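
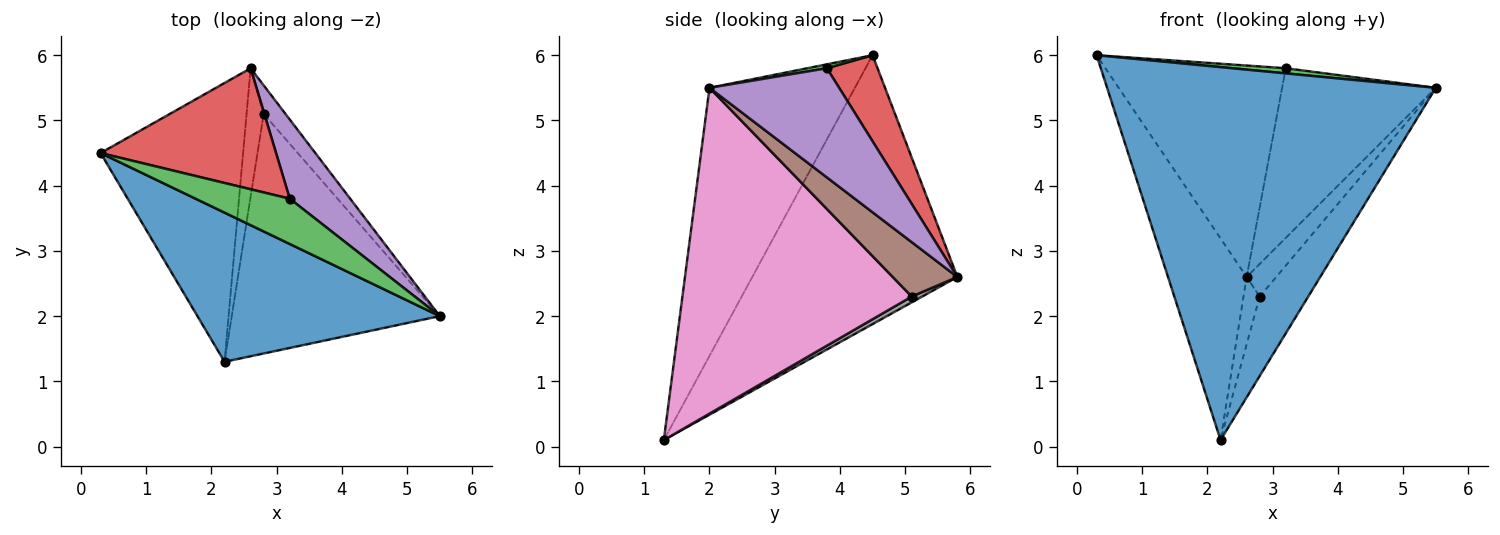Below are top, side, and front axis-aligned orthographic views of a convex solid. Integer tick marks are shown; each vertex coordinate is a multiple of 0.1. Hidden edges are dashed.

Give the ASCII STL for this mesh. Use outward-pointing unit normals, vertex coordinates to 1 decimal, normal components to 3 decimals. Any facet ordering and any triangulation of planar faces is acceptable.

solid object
 facet normal -0.380 -0.859 0.343
  outer loop
   vertex 2.2 1.3 0.1
   vertex 5.5 2.0 5.5
   vertex 0.3 4.5 6.0
  endloop
 endfacet
 facet normal -0.837 0.321 -0.443
  outer loop
   vertex 2.2 1.3 0.1
   vertex 0.3 4.5 6.0
   vertex 2.6 5.8 2.6
  endloop
 endfacet
 facet normal 0.041 -0.113 0.993
  outer loop
   vertex 3.2 3.8 5.8
   vertex 0.3 4.5 6.0
   vertex 5.5 2.0 5.5
  endloop
 endfacet
 facet normal 0.237 0.843 0.483
  outer loop
   vertex 3.2 3.8 5.8
   vertex 2.6 5.8 2.6
   vertex 0.3 4.5 6.0
  endloop
 endfacet
 facet normal 0.607 0.720 0.336
  outer loop
   vertex 3.2 3.8 5.8
   vertex 5.5 2.0 5.5
   vertex 2.6 5.8 2.6
  endloop
 endfacet
 facet normal 0.854 0.391 -0.342
  outer loop
   vertex 2.8 5.1 2.3
   vertex 2.6 5.8 2.6
   vertex 5.5 2.0 5.5
  endloop
 endfacet
 facet normal 0.830 0.176 -0.530
  outer loop
   vertex 2.8 5.1 2.3
   vertex 5.5 2.0 5.5
   vertex 2.2 1.3 0.1
  endloop
 endfacet
 facet normal 0.287 0.446 -0.848
  outer loop
   vertex 2.8 5.1 2.3
   vertex 2.2 1.3 0.1
   vertex 2.6 5.8 2.6
  endloop
 endfacet
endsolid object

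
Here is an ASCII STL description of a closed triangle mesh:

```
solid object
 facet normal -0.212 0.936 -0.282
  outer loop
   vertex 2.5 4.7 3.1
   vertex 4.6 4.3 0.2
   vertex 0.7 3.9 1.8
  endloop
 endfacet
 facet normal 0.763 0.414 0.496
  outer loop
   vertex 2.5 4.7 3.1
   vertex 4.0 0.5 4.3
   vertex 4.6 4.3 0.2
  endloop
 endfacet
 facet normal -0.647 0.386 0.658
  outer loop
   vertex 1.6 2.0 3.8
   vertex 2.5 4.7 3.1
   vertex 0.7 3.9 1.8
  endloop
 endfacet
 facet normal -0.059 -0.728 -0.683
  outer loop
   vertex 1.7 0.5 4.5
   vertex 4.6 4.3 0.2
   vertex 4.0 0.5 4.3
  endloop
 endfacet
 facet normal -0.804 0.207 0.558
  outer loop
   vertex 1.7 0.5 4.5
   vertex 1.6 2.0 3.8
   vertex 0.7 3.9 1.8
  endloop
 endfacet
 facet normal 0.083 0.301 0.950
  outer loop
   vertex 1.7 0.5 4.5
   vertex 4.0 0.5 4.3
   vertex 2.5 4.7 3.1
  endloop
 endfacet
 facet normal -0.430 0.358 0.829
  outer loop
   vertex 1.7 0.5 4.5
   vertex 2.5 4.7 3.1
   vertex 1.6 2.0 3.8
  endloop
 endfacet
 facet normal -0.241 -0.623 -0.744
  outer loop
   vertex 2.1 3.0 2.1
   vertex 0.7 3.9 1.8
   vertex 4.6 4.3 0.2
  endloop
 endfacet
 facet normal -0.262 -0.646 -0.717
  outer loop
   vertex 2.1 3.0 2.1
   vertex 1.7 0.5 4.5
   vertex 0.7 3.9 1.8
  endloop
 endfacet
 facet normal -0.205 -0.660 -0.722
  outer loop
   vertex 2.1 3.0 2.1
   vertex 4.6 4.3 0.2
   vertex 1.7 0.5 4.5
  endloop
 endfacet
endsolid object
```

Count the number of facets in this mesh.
10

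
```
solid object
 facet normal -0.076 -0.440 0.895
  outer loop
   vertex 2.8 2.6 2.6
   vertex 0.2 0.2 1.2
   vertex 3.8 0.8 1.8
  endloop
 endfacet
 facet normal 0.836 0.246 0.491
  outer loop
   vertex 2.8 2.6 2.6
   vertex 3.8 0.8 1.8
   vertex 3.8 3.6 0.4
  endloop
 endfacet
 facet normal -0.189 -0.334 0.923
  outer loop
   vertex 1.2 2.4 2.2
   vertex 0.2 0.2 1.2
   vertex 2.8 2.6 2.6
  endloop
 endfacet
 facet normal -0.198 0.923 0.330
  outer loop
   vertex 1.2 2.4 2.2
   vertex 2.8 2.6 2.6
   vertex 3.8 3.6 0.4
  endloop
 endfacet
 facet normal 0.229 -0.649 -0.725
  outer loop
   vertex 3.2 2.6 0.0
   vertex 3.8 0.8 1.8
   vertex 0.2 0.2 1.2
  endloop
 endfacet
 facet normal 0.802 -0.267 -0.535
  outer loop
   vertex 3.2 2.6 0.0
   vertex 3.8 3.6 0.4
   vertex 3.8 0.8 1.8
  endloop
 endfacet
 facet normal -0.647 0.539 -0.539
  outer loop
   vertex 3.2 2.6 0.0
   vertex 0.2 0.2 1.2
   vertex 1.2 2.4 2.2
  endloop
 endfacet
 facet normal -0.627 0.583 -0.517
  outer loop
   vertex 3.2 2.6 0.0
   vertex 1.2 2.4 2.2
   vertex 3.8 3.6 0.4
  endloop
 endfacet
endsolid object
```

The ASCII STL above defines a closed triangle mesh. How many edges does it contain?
12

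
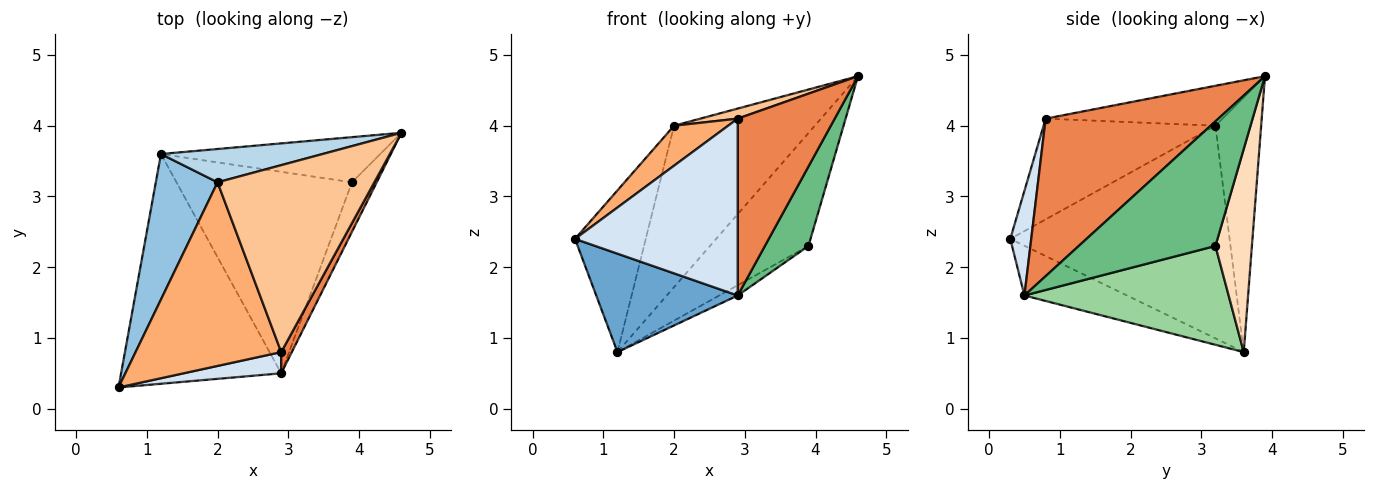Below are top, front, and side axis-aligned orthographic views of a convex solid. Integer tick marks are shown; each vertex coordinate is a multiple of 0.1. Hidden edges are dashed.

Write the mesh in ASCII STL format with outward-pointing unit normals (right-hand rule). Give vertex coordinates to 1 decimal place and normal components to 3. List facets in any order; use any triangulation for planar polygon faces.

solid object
 facet normal -0.275 -0.379 -0.884
  outer loop
   vertex 2.9 0.5 1.6
   vertex 0.6 0.3 2.4
   vertex 1.2 3.6 0.8
  endloop
 endfacet
 facet normal -0.917 0.296 0.266
  outer loop
   vertex 2.0 3.2 4.0
   vertex 1.2 3.6 0.8
   vertex 0.6 0.3 2.4
  endloop
 endfacet
 facet normal -0.303 0.933 0.192
  outer loop
   vertex 2.0 3.2 4.0
   vertex 4.6 3.9 4.7
   vertex 1.2 3.6 0.8
  endloop
 endfacet
 facet normal 0.127 -0.985 0.118
  outer loop
   vertex 2.9 0.8 4.1
   vertex 0.6 0.3 2.4
   vertex 2.9 0.5 1.6
  endloop
 endfacet
 facet normal 0.870 -0.489 0.059
  outer loop
   vertex 2.9 0.8 4.1
   vertex 2.9 0.5 1.6
   vertex 4.6 3.9 4.7
  endloop
 endfacet
 facet normal -0.560 -0.176 0.810
  outer loop
   vertex 2.9 0.8 4.1
   vertex 2.0 3.2 4.0
   vertex 0.6 0.3 2.4
  endloop
 endfacet
 facet normal -0.247 -0.052 0.968
  outer loop
   vertex 2.9 0.8 4.1
   vertex 4.6 3.9 4.7
   vertex 2.0 3.2 4.0
  endloop
 endfacet
 facet normal 0.325 0.878 -0.351
  outer loop
   vertex 3.9 3.2 2.3
   vertex 1.2 3.6 0.8
   vertex 4.6 3.9 4.7
  endloop
 endfacet
 facet normal 0.936 -0.298 -0.186
  outer loop
   vertex 3.9 3.2 2.3
   vertex 4.6 3.9 4.7
   vertex 2.9 0.5 1.6
  endloop
 endfacet
 facet normal 0.490 0.044 -0.871
  outer loop
   vertex 3.9 3.2 2.3
   vertex 2.9 0.5 1.6
   vertex 1.2 3.6 0.8
  endloop
 endfacet
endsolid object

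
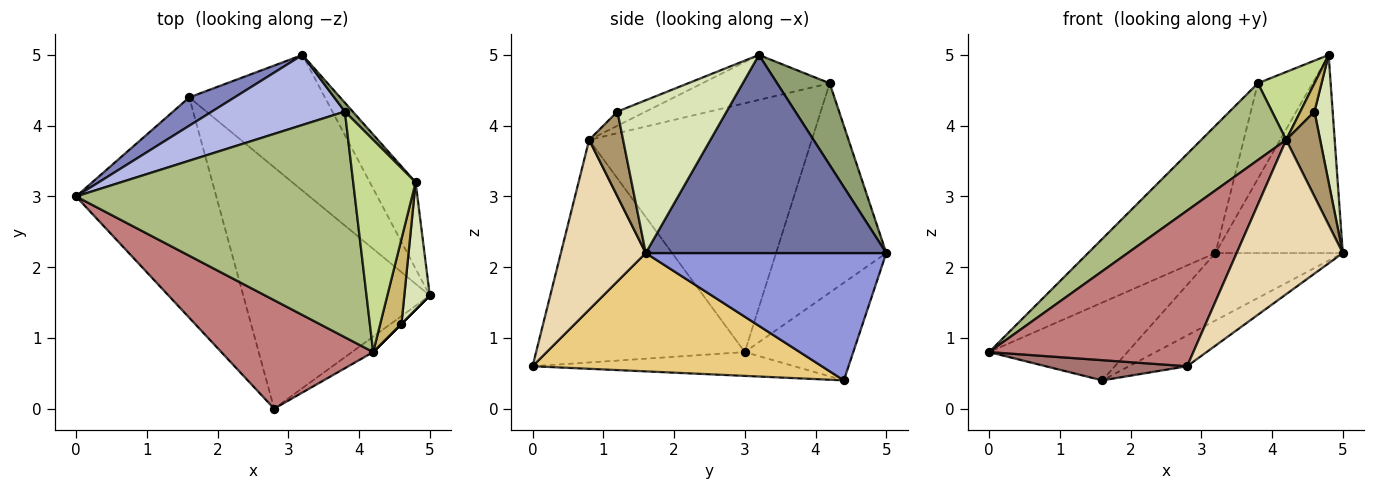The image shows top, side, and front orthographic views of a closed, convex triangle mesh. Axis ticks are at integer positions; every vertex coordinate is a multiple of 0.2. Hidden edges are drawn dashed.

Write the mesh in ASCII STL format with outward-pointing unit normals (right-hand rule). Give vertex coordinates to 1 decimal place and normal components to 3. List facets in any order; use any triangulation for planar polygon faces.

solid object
 facet normal 0.866 0.458 -0.200
  outer loop
   vertex 4.8 3.2 5.0
   vertex 5.0 1.6 2.2
   vertex 3.2 5.0 2.2
  endloop
 endfacet
 facet normal -0.593 0.757 0.275
  outer loop
   vertex 1.6 4.4 0.4
   vertex 0.0 3.0 0.8
   vertex 3.2 5.0 2.2
  endloop
 endfacet
 facet normal 0.643 0.341 -0.686
  outer loop
   vertex 1.6 4.4 0.4
   vertex 3.2 5.0 2.2
   vertex 5.0 1.6 2.2
  endloop
 endfacet
 facet normal -0.604 0.698 0.384
  outer loop
   vertex 3.8 4.2 4.6
   vertex 3.2 5.0 2.2
   vertex 0.0 3.0 0.8
  endloop
 endfacet
 facet normal 0.692 0.719 0.067
  outer loop
   vertex 3.8 4.2 4.6
   vertex 4.8 3.2 5.0
   vertex 3.2 5.0 2.2
  endloop
 endfacet
 facet normal -0.645 -0.246 0.723
  outer loop
   vertex 3.8 4.2 4.6
   vertex 0.0 3.0 0.8
   vertex 4.2 0.8 3.8
  endloop
 endfacet
 facet normal -0.566 -0.251 0.785
  outer loop
   vertex 3.8 4.2 4.6
   vertex 4.2 0.8 3.8
   vertex 4.8 3.2 5.0
  endloop
 endfacet
 facet normal 0.973 -0.162 0.162
  outer loop
   vertex 4.6 1.2 4.2
   vertex 5.0 1.6 2.2
   vertex 4.8 3.2 5.0
  endloop
 endfacet
 facet normal 0.707 -0.707 0.000
  outer loop
   vertex 4.6 1.2 4.2
   vertex 4.2 0.8 3.8
   vertex 5.0 1.6 2.2
  endloop
 endfacet
 facet normal -0.535 -0.267 0.802
  outer loop
   vertex 4.6 1.2 4.2
   vertex 4.8 3.2 5.0
   vertex 4.2 0.8 3.8
  endloop
 endfacet
 facet normal 0.533 0.107 -0.840
  outer loop
   vertex 2.8 0.0 0.6
   vertex 1.6 4.4 0.4
   vertex 5.0 1.6 2.2
  endloop
 endfacet
 facet normal 0.623 -0.778 -0.078
  outer loop
   vertex 2.8 0.0 0.6
   vertex 5.0 1.6 2.2
   vertex 4.2 0.8 3.8
  endloop
 endfacet
 facet normal -0.167 -0.090 -0.982
  outer loop
   vertex 2.8 0.0 0.6
   vertex 0.0 3.0 0.8
   vertex 1.6 4.4 0.4
  endloop
 endfacet
 facet normal -0.642 -0.629 0.438
  outer loop
   vertex 2.8 0.0 0.6
   vertex 4.2 0.8 3.8
   vertex 0.0 3.0 0.8
  endloop
 endfacet
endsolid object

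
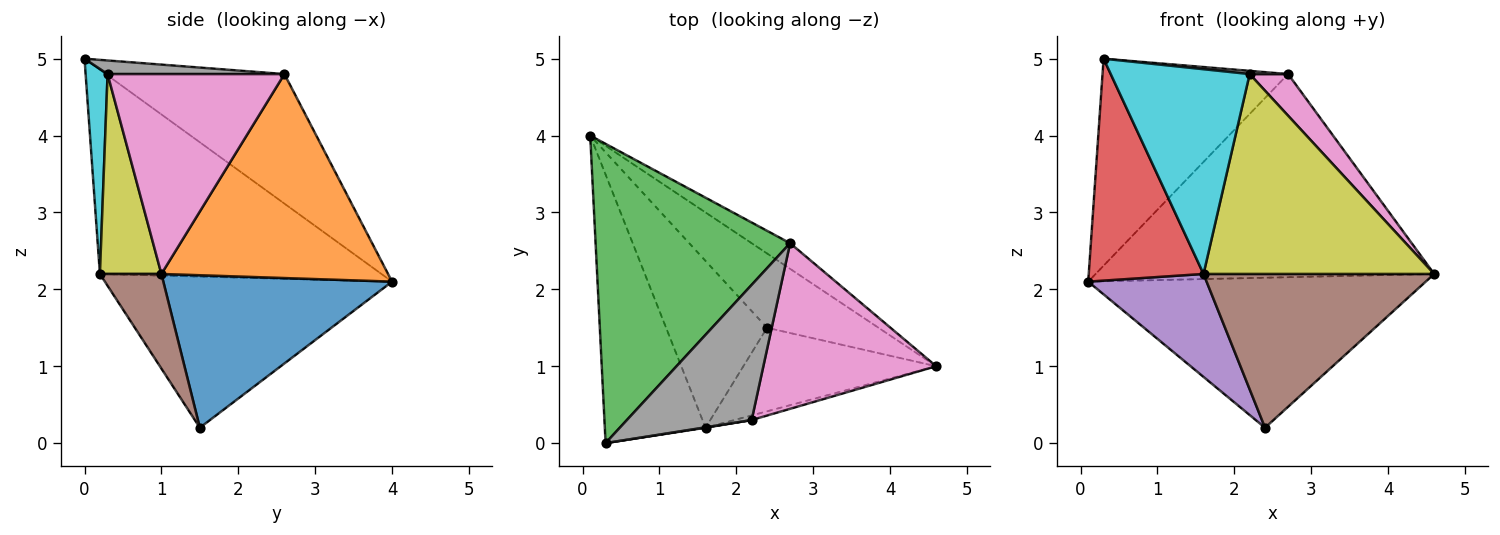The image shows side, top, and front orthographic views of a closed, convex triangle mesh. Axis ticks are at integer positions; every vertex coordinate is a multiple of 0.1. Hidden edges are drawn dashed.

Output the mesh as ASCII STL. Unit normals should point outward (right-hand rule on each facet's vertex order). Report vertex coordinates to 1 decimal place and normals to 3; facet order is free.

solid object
 facet normal 0.519 0.766 -0.379
  outer loop
   vertex 2.4 1.5 0.2
   vertex 0.1 4.0 2.1
   vertex 4.6 1.0 2.2
  endloop
 endfacet
 facet normal 0.553 0.826 -0.104
  outer loop
   vertex 2.7 2.6 4.8
   vertex 4.6 1.0 2.2
   vertex 0.1 4.0 2.1
  endloop
 endfacet
 facet normal -0.480 0.499 0.721
  outer loop
   vertex 2.7 2.6 4.8
   vertex 0.1 4.0 2.1
   vertex 0.3 0.0 5.0
  endloop
 endfacet
 facet normal -0.842 -0.343 -0.416
  outer loop
   vertex 1.6 0.2 2.2
   vertex 0.3 0.0 5.0
   vertex 0.1 4.0 2.1
  endloop
 endfacet
 facet normal -0.787 -0.324 -0.525
  outer loop
   vertex 1.6 0.2 2.2
   vertex 0.1 4.0 2.1
   vertex 2.4 1.5 0.2
  endloop
 endfacet
 facet normal 0.228 -0.856 -0.465
  outer loop
   vertex 1.6 0.2 2.2
   vertex 2.4 1.5 0.2
   vertex 4.6 1.0 2.2
  endloop
 endfacet
 facet normal 0.746 -0.162 0.645
  outer loop
   vertex 2.2 0.3 4.8
   vertex 4.6 1.0 2.2
   vertex 2.7 2.6 4.8
  endloop
 endfacet
 facet normal 0.108 -0.024 0.994
  outer loop
   vertex 2.2 0.3 4.8
   vertex 2.7 2.6 4.8
   vertex 0.3 0.0 5.0
  endloop
 endfacet
 facet normal 0.258 -0.966 -0.022
  outer loop
   vertex 2.2 0.3 4.8
   vertex 1.6 0.2 2.2
   vertex 4.6 1.0 2.2
  endloop
 endfacet
 facet normal 0.156 -0.988 0.002
  outer loop
   vertex 2.2 0.3 4.8
   vertex 0.3 0.0 5.0
   vertex 1.6 0.2 2.2
  endloop
 endfacet
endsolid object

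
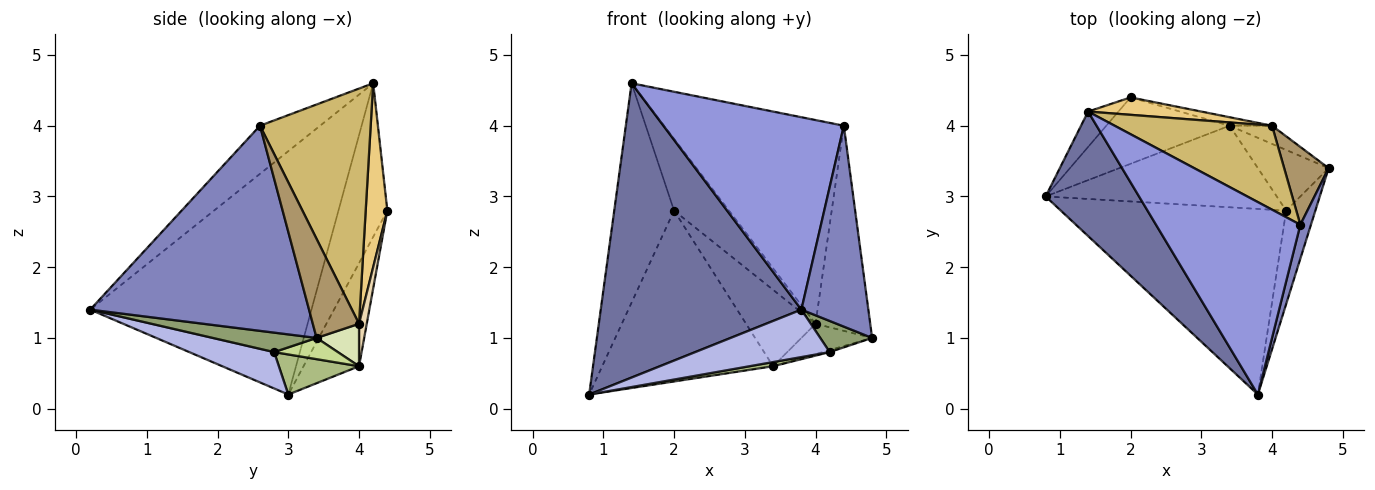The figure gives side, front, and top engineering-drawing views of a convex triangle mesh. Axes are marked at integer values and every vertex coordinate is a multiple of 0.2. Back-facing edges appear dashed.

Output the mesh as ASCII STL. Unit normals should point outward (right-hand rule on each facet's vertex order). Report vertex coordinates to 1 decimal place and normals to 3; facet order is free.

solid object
 facet normal -0.712 -0.646 0.273
  outer loop
   vertex 1.4 4.2 4.6
   vertex 0.8 3.0 0.2
   vertex 3.8 0.2 1.4
  endloop
 endfacet
 facet normal 0.955 -0.292 0.049
  outer loop
   vertex 4.4 2.6 4.0
   vertex 3.8 0.2 1.4
   vertex 4.8 3.4 1.0
  endloop
 endfacet
 facet normal -0.229 -0.688 0.688
  outer loop
   vertex 4.4 2.6 4.0
   vertex 1.4 4.2 4.6
   vertex 3.8 0.2 1.4
  endloop
 endfacet
 facet normal 0.155 -0.245 -0.957
  outer loop
   vertex 4.2 2.8 0.8
   vertex 3.8 0.2 1.4
   vertex 0.8 3.0 0.2
  endloop
 endfacet
 facet normal 0.535 -0.267 -0.802
  outer loop
   vertex 4.2 2.8 0.8
   vertex 4.8 3.4 1.0
   vertex 3.8 0.2 1.4
  endloop
 endfacet
 facet normal 0.171 -0.050 -0.984
  outer loop
   vertex 3.4 4.0 0.6
   vertex 4.2 2.8 0.8
   vertex 0.8 3.0 0.2
  endloop
 endfacet
 facet normal 0.287 0.032 -0.957
  outer loop
   vertex 3.4 4.0 0.6
   vertex 4.8 3.4 1.0
   vertex 4.2 2.8 0.8
  endloop
 endfacet
 facet normal 0.457 0.762 -0.457
  outer loop
   vertex 4.0 4.0 1.2
   vertex 4.8 3.4 1.0
   vertex 3.4 4.0 0.6
  endloop
 endfacet
 facet normal 0.620 0.734 0.278
  outer loop
   vertex 4.0 4.0 1.2
   vertex 4.4 2.6 4.0
   vertex 4.8 3.4 1.0
  endloop
 endfacet
 facet normal 0.495 0.804 0.331
  outer loop
   vertex 4.0 4.0 1.2
   vertex 1.4 4.2 4.6
   vertex 4.4 2.6 4.0
  endloop
 endfacet
 facet normal 0.358 0.908 0.220
  outer loop
   vertex 2.0 4.4 2.8
   vertex 1.4 4.2 4.6
   vertex 4.0 4.0 1.2
  endloop
 endfacet
 facet normal 0.110 0.988 -0.110
  outer loop
   vertex 2.0 4.4 2.8
   vertex 4.0 4.0 1.2
   vertex 3.4 4.0 0.6
  endloop
 endfacet
 facet normal -0.628 0.768 -0.124
  outer loop
   vertex 2.0 4.4 2.8
   vertex 0.8 3.0 0.2
   vertex 1.4 4.2 4.6
  endloop
 endfacet
 facet normal -0.290 0.892 -0.347
  outer loop
   vertex 2.0 4.4 2.8
   vertex 3.4 4.0 0.6
   vertex 0.8 3.0 0.2
  endloop
 endfacet
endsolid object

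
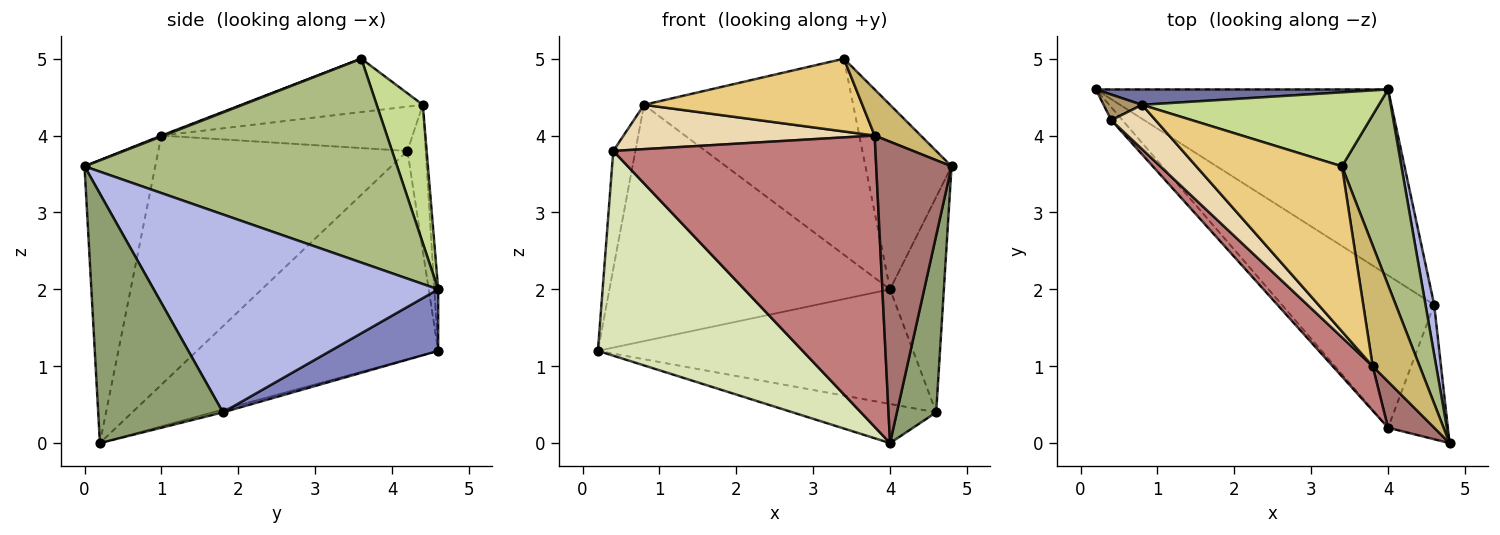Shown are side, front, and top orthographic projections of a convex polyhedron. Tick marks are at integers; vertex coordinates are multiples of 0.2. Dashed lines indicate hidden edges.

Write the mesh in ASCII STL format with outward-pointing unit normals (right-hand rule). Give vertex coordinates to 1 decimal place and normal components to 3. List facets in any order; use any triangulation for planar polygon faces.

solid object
 facet normal -0.014 0.998 0.065
  outer loop
   vertex 0.8 4.4 4.4
   vertex 4.0 4.6 2.0
   vertex 0.2 4.6 1.2
  endloop
 endfacet
 facet normal 0.176 0.517 -0.838
  outer loop
   vertex 4.6 1.8 0.4
   vertex 0.2 4.6 1.2
   vertex 4.0 4.6 2.0
  endloop
 endfacet
 facet normal -0.018 0.249 -0.968
  outer loop
   vertex 4.6 1.8 0.4
   vertex 4.0 0.2 0.0
   vertex 0.2 4.6 1.2
  endloop
 endfacet
 facet normal 0.982 0.186 0.043
  outer loop
   vertex 4.6 1.8 0.4
   vertex 4.0 4.6 2.0
   vertex 4.8 0.0 3.6
  endloop
 endfacet
 facet normal 0.930 -0.293 -0.223
  outer loop
   vertex 4.6 1.8 0.4
   vertex 4.8 0.0 3.6
   vertex 4.0 0.2 0.0
  endloop
 endfacet
 facet normal 0.928 0.256 0.271
  outer loop
   vertex 3.4 3.6 5.0
   vertex 4.8 0.0 3.6
   vertex 4.0 4.6 2.0
  endloop
 endfacet
 facet normal 0.202 0.916 0.346
  outer loop
   vertex 3.4 3.6 5.0
   vertex 4.0 4.6 2.0
   vertex 0.8 4.4 4.4
  endloop
 endfacet
 facet normal -0.762 -0.647 -0.041
  outer loop
   vertex 0.4 4.2 3.8
   vertex 0.2 4.6 1.2
   vertex 4.0 0.2 0.0
  endloop
 endfacet
 facet normal -0.628 0.760 0.165
  outer loop
   vertex 0.4 4.2 3.8
   vertex 0.8 4.4 4.4
   vertex 0.2 4.6 1.2
  endloop
 endfacet
 facet normal 0.017 -0.357 0.934
  outer loop
   vertex 3.8 1.0 4.0
   vertex 4.8 0.0 3.6
   vertex 3.4 3.6 5.0
  endloop
 endfacet
 facet normal -0.318 -0.383 0.868
  outer loop
   vertex 3.8 1.0 4.0
   vertex 3.4 3.6 5.0
   vertex 0.8 4.4 4.4
  endloop
 endfacet
 facet normal -0.577 -0.577 0.577
  outer loop
   vertex 3.8 1.0 4.0
   vertex 0.8 4.4 4.4
   vertex 0.4 4.2 3.8
  endloop
 endfacet
 facet normal -0.680 -0.725 0.111
  outer loop
   vertex 3.8 1.0 4.0
   vertex 4.0 0.2 0.0
   vertex 4.8 0.0 3.6
  endloop
 endfacet
 facet normal -0.685 -0.721 0.110
  outer loop
   vertex 3.8 1.0 4.0
   vertex 0.4 4.2 3.8
   vertex 4.0 0.2 0.0
  endloop
 endfacet
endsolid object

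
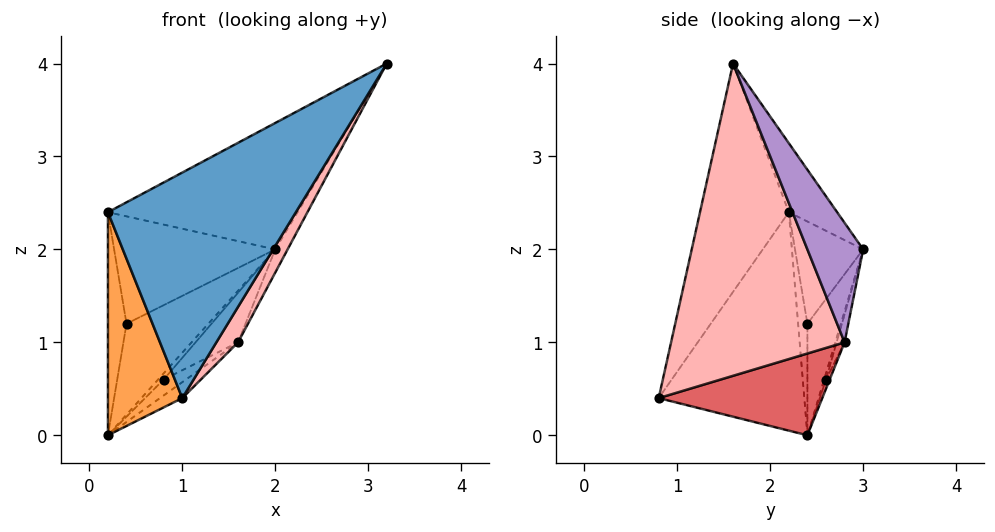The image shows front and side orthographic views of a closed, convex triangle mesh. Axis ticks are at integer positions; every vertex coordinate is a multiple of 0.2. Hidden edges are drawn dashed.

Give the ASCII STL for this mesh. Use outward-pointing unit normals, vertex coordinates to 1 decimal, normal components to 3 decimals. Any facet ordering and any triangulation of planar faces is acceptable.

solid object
 facet normal -0.388 -0.821 0.419
  outer loop
   vertex 1.0 0.8 0.4
   vertex 3.2 1.6 4.0
   vertex 0.2 2.2 2.4
  endloop
 endfacet
 facet normal -0.190 0.747 0.637
  outer loop
   vertex 2.0 3.0 2.0
   vertex 0.2 2.2 2.4
   vertex 3.2 1.6 4.0
  endloop
 endfacet
 facet normal -0.890 -0.454 -0.038
  outer loop
   vertex 0.2 2.4 0.0
   vertex 1.0 0.8 0.4
   vertex 0.2 2.2 2.4
  endloop
 endfacet
 facet normal -0.388 0.917 0.088
  outer loop
   vertex 0.4 2.4 1.2
   vertex 0.2 2.2 2.4
   vertex 2.0 3.0 2.0
  endloop
 endfacet
 facet normal -0.446 0.892 0.074
  outer loop
   vertex 0.4 2.4 1.2
   vertex 0.2 2.4 0.0
   vertex 0.2 2.2 2.4
  endloop
 endfacet
 facet normal -0.378 0.924 0.063
  outer loop
   vertex 0.4 2.4 1.2
   vertex 2.0 3.0 2.0
   vertex 0.2 2.4 0.0
  endloop
 endfacet
 facet normal 0.565 0.077 -0.822
  outer loop
   vertex 1.6 2.8 1.0
   vertex 1.0 0.8 0.4
   vertex 0.2 2.4 0.0
  endloop
 endfacet
 facet normal 0.859 -0.107 -0.501
  outer loop
   vertex 1.6 2.8 1.0
   vertex 3.2 1.6 4.0
   vertex 1.0 0.8 0.4
  endloop
 endfacet
 facet normal 0.896 0.199 -0.398
  outer loop
   vertex 1.6 2.8 1.0
   vertex 2.0 3.0 2.0
   vertex 3.2 1.6 4.0
  endloop
 endfacet
 facet normal -0.316 0.949 0.000
  outer loop
   vertex 0.8 2.6 0.6
   vertex 0.2 2.4 0.0
   vertex 2.0 3.0 2.0
  endloop
 endfacet
 facet normal -0.183 0.976 -0.122
  outer loop
   vertex 0.8 2.6 0.6
   vertex 2.0 3.0 2.0
   vertex 1.6 2.8 1.0
  endloop
 endfacet
 facet normal -0.162 0.973 -0.162
  outer loop
   vertex 0.8 2.6 0.6
   vertex 1.6 2.8 1.0
   vertex 0.2 2.4 0.0
  endloop
 endfacet
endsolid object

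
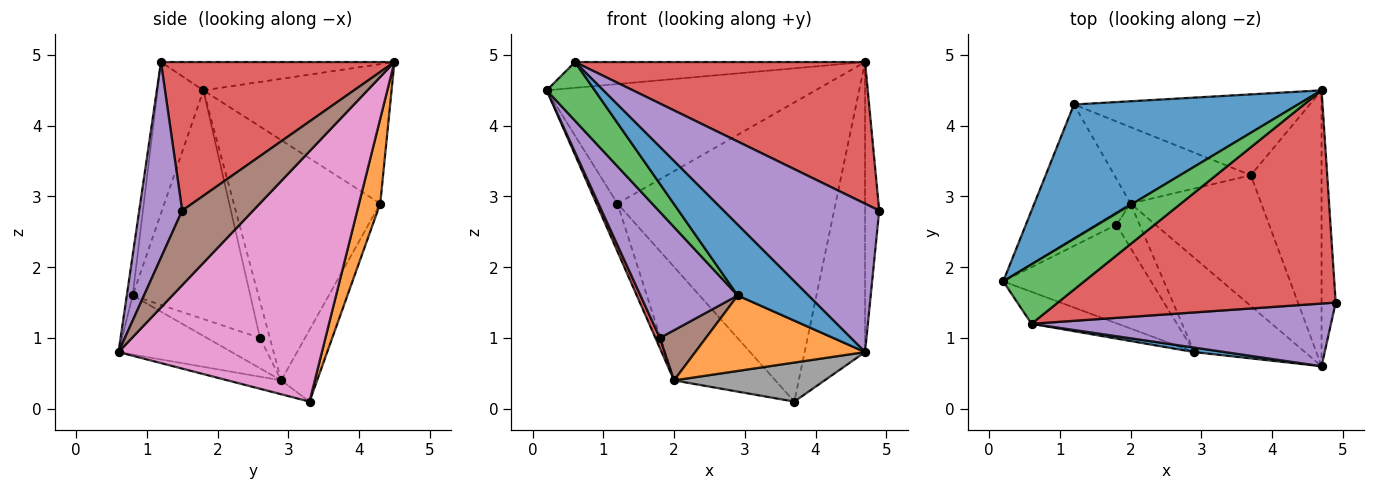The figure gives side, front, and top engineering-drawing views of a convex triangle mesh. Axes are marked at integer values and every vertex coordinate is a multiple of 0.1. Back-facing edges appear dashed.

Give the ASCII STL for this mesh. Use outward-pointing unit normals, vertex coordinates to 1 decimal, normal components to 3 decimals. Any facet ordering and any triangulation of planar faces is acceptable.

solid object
 facet normal -0.422 0.602 0.678
  outer loop
   vertex 1.2 4.3 2.9
   vertex 0.2 1.8 4.5
   vertex 4.7 4.5 4.9
  endloop
 endfacet
 facet normal 0.094 0.961 -0.260
  outer loop
   vertex 1.2 4.3 2.9
   vertex 4.7 4.5 4.9
   vertex 3.7 3.3 0.1
  endloop
 endfacet
 facet normal -0.305 0.379 0.874
  outer loop
   vertex 0.6 1.2 4.9
   vertex 4.7 4.5 4.9
   vertex 0.2 1.8 4.5
  endloop
 endfacet
 facet normal 0.407 -0.505 0.761
  outer loop
   vertex 0.6 1.2 4.9
   vertex 4.9 1.5 2.8
   vertex 4.7 4.5 4.9
  endloop
 endfacet
 facet normal 0.246 -0.893 0.377
  outer loop
   vertex 4.7 0.6 0.8
   vertex 4.9 1.5 2.8
   vertex 0.6 1.2 4.9
  endloop
 endfacet
 facet normal 0.964 0.192 -0.183
  outer loop
   vertex 4.7 0.6 0.8
   vertex 4.7 4.5 4.9
   vertex 4.9 1.5 2.8
  endloop
 endfacet
 facet normal 0.925 0.275 -0.261
  outer loop
   vertex 4.7 0.6 0.8
   vertex 3.7 3.3 0.1
   vertex 4.7 4.5 4.9
  endloop
 endfacet
 facet normal -0.101 -0.285 -0.953
  outer loop
   vertex 2.0 2.9 0.4
   vertex 3.7 3.3 0.1
   vertex 4.7 0.6 0.8
  endloop
 endfacet
 facet normal -0.920 0.132 -0.369
  outer loop
   vertex 2.0 2.9 0.4
   vertex 0.2 1.8 4.5
   vertex 1.2 4.3 2.9
  endloop
 endfacet
 facet normal -0.282 0.796 -0.536
  outer loop
   vertex 2.0 2.9 0.4
   vertex 1.2 4.3 2.9
   vertex 3.7 3.3 0.1
  endloop
 endfacet
 facet normal -0.082 -0.995 0.063
  outer loop
   vertex 2.9 0.8 1.6
   vertex 4.7 0.6 0.8
   vertex 0.6 1.2 4.9
  endloop
 endfacet
 facet normal -0.384 -0.577 -0.721
  outer loop
   vertex 2.9 0.8 1.6
   vertex 2.0 2.9 0.4
   vertex 4.7 0.6 0.8
  endloop
 endfacet
 facet normal -0.643 -0.673 -0.366
  outer loop
   vertex 2.9 0.8 1.6
   vertex 0.6 1.2 4.9
   vertex 0.2 1.8 4.5
  endloop
 endfacet
 facet normal -0.810 -0.370 -0.455
  outer loop
   vertex 1.8 2.6 1.0
   vertex 0.2 1.8 4.5
   vertex 2.0 2.9 0.4
  endloop
 endfacet
 facet normal -0.690 -0.570 -0.446
  outer loop
   vertex 1.8 2.6 1.0
   vertex 2.9 0.8 1.6
   vertex 0.2 1.8 4.5
  endloop
 endfacet
 facet normal -0.654 -0.567 -0.501
  outer loop
   vertex 1.8 2.6 1.0
   vertex 2.0 2.9 0.4
   vertex 2.9 0.8 1.6
  endloop
 endfacet
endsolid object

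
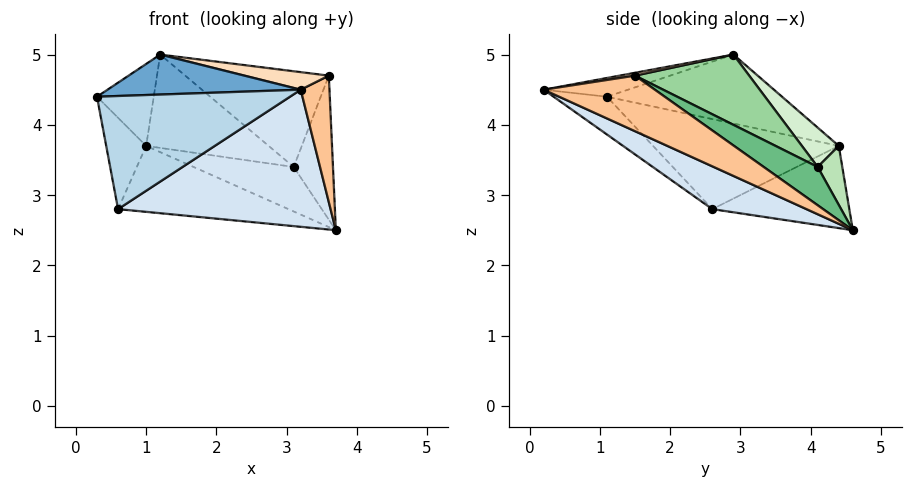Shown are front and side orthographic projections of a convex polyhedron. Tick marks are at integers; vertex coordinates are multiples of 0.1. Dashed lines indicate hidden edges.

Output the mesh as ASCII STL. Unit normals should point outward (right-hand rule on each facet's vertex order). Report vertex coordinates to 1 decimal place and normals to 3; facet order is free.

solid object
 facet normal -0.114 -0.262 0.958
  outer loop
   vertex 1.2 2.9 5.0
   vertex 0.3 1.1 4.4
   vertex 3.2 0.2 4.5
  endloop
 endfacet
 facet normal -0.850 0.276 0.449
  outer loop
   vertex 1.0 4.4 3.7
   vertex 0.3 1.1 4.4
   vertex 1.2 2.9 5.0
  endloop
 endfacet
 facet normal -0.193 -0.698 -0.690
  outer loop
   vertex 0.6 2.6 2.8
   vertex 3.2 0.2 4.5
   vertex 0.3 1.1 4.4
  endloop
 endfacet
 facet normal 0.188 -0.424 -0.886
  outer loop
   vertex 0.6 2.6 2.8
   vertex 3.7 4.6 2.5
   vertex 3.2 0.2 4.5
  endloop
 endfacet
 facet normal -0.978 0.210 0.014
  outer loop
   vertex 0.6 2.6 2.8
   vertex 0.3 1.1 4.4
   vertex 1.0 4.4 3.7
  endloop
 endfacet
 facet normal -0.386 0.480 -0.788
  outer loop
   vertex 0.6 2.6 2.8
   vertex 1.0 4.4 3.7
   vertex 3.7 4.6 2.5
  endloop
 endfacet
 facet normal 0.925 -0.239 -0.295
  outer loop
   vertex 3.6 1.5 4.7
   vertex 3.2 0.2 4.5
   vertex 3.7 4.6 2.5
  endloop
 endfacet
 facet normal 0.029 -0.161 0.987
  outer loop
   vertex 3.6 1.5 4.7
   vertex 1.2 2.9 5.0
   vertex 3.2 0.2 4.5
  endloop
 endfacet
 facet normal 0.611 0.445 0.655
  outer loop
   vertex 3.1 4.1 3.4
   vertex 3.6 1.5 4.7
   vertex 3.7 4.6 2.5
  endloop
 endfacet
 facet normal 0.375 0.471 0.798
  outer loop
   vertex 3.1 4.1 3.4
   vertex 1.2 2.9 5.0
   vertex 3.6 1.5 4.7
  endloop
 endfacet
 facet normal 0.196 0.796 0.573
  outer loop
   vertex 3.1 4.1 3.4
   vertex 3.7 4.6 2.5
   vertex 1.0 4.4 3.7
  endloop
 endfacet
 facet normal 0.198 0.657 0.728
  outer loop
   vertex 3.1 4.1 3.4
   vertex 1.0 4.4 3.7
   vertex 1.2 2.9 5.0
  endloop
 endfacet
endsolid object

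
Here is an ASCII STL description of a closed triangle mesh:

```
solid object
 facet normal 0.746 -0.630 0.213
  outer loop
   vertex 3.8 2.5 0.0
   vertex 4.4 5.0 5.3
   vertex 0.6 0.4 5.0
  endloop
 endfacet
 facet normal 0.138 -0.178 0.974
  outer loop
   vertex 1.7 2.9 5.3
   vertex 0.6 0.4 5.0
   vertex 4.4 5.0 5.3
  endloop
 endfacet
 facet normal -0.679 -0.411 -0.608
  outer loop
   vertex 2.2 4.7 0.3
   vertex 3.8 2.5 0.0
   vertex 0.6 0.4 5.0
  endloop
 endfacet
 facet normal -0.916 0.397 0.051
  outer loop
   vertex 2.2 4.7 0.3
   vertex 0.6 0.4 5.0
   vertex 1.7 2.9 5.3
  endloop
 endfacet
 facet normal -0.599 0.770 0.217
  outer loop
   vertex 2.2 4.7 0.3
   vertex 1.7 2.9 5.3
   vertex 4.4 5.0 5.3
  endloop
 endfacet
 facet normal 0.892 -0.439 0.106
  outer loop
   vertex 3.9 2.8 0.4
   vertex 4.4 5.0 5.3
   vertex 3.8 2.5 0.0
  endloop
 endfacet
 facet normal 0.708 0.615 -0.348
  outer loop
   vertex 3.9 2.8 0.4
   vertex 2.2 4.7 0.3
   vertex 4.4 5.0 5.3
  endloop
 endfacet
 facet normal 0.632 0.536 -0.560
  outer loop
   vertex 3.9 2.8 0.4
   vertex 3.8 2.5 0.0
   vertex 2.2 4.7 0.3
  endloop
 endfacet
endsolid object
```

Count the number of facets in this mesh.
8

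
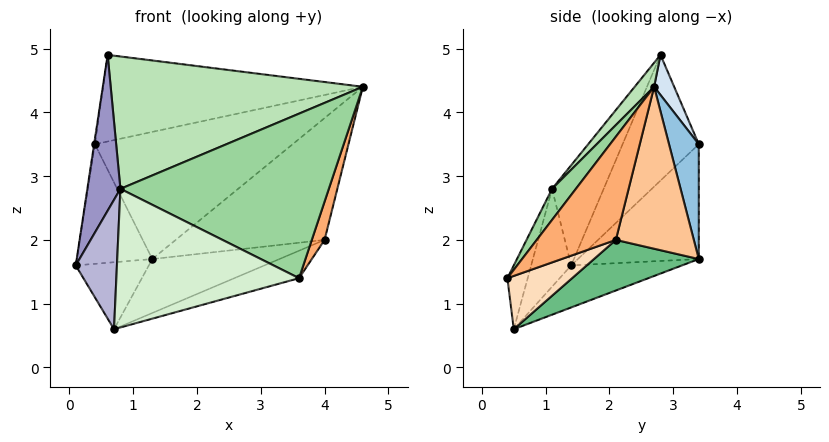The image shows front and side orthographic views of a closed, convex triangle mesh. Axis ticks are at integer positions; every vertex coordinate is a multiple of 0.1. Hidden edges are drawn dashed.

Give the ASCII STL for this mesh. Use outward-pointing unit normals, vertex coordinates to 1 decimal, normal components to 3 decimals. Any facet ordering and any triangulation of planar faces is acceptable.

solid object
 facet normal -0.781 0.488 -0.390
  outer loop
   vertex 0.4 3.4 3.5
   vertex 1.3 3.4 1.7
   vertex 0.1 1.4 1.6
  endloop
 endfacet
 facet normal 0.148 0.986 0.074
  outer loop
   vertex 0.4 3.4 3.5
   vertex 4.6 2.7 4.4
   vertex 1.3 3.4 1.7
  endloop
 endfacet
 facet normal -0.989 0.010 0.146
  outer loop
   vertex 0.6 2.8 4.9
   vertex 0.4 3.4 3.5
   vertex 0.1 1.4 1.6
  endloop
 endfacet
 facet normal 0.071 0.920 0.384
  outer loop
   vertex 0.6 2.8 4.9
   vertex 4.6 2.7 4.4
   vertex 0.4 3.4 3.5
  endloop
 endfacet
 facet normal -0.591 0.390 -0.706
  outer loop
   vertex 0.7 0.5 0.6
   vertex 0.1 1.4 1.6
   vertex 1.3 3.4 1.7
  endloop
 endfacet
 facet normal 0.967 -0.156 -0.203
  outer loop
   vertex 4.0 2.1 2.0
   vertex 4.6 2.7 4.4
   vertex 3.6 0.4 1.4
  endloop
 endfacet
 facet normal 0.440 0.839 -0.320
  outer loop
   vertex 4.0 2.1 2.0
   vertex 1.3 3.4 1.7
   vertex 4.6 2.7 4.4
  endloop
 endfacet
 facet normal 0.265 0.265 -0.927
  outer loop
   vertex 4.0 2.1 2.0
   vertex 3.6 0.4 1.4
   vertex 0.7 0.5 0.6
  endloop
 endfacet
 facet normal 0.246 0.299 -0.922
  outer loop
   vertex 4.0 2.1 2.0
   vertex 0.7 0.5 0.6
   vertex 1.3 3.4 1.7
  endloop
 endfacet
 facet normal 0.092 -0.805 0.586
  outer loop
   vertex 0.8 1.1 2.8
   vertex 3.6 0.4 1.4
   vertex 4.6 2.7 4.4
  endloop
 endfacet
 facet normal 0.060 -0.773 0.632
  outer loop
   vertex 0.8 1.1 2.8
   vertex 4.6 2.7 4.4
   vertex 0.6 2.8 4.9
  endloop
 endfacet
 facet normal -0.106 -0.958 0.266
  outer loop
   vertex 0.8 1.1 2.8
   vertex 0.7 0.5 0.6
   vertex 3.6 0.4 1.4
  endloop
 endfacet
 facet normal -0.793 -0.508 0.336
  outer loop
   vertex 0.8 1.1 2.8
   vertex 0.6 2.8 4.9
   vertex 0.1 1.4 1.6
  endloop
 endfacet
 facet normal -0.680 -0.699 0.222
  outer loop
   vertex 0.8 1.1 2.8
   vertex 0.1 1.4 1.6
   vertex 0.7 0.5 0.6
  endloop
 endfacet
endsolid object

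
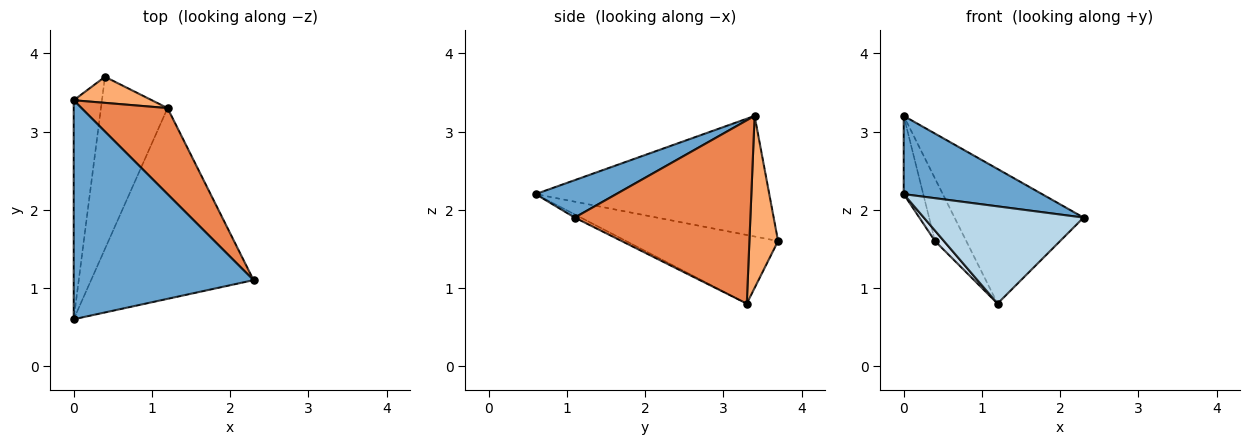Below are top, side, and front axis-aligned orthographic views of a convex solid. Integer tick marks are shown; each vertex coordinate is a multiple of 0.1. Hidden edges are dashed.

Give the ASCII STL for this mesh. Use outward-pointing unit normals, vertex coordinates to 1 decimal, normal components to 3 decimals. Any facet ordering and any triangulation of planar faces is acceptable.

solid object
 facet normal 0.192 -0.330 0.924
  outer loop
   vertex 0.0 3.4 3.2
   vertex 0.0 0.6 2.2
   vertex 2.3 1.1 1.9
  endloop
 endfacet
 facet normal -0.970 0.081 -0.227
  outer loop
   vertex 0.0 3.4 3.2
   vertex 0.4 3.7 1.6
   vertex 0.0 0.6 2.2
  endloop
 endfacet
 facet normal -0.017 -0.454 -0.891
  outer loop
   vertex 1.2 3.3 0.8
   vertex 2.3 1.1 1.9
   vertex 0.0 0.6 2.2
  endloop
 endfacet
 facet normal -0.717 -0.042 -0.696
  outer loop
   vertex 1.2 3.3 0.8
   vertex 0.0 0.6 2.2
   vertex 0.4 3.7 1.6
  endloop
 endfacet
 facet normal 0.754 0.554 0.354
  outer loop
   vertex 1.2 3.3 0.8
   vertex 0.0 3.4 3.2
   vertex 2.3 1.1 1.9
  endloop
 endfacet
 facet normal 0.646 0.705 0.294
  outer loop
   vertex 1.2 3.3 0.8
   vertex 0.4 3.7 1.6
   vertex 0.0 3.4 3.2
  endloop
 endfacet
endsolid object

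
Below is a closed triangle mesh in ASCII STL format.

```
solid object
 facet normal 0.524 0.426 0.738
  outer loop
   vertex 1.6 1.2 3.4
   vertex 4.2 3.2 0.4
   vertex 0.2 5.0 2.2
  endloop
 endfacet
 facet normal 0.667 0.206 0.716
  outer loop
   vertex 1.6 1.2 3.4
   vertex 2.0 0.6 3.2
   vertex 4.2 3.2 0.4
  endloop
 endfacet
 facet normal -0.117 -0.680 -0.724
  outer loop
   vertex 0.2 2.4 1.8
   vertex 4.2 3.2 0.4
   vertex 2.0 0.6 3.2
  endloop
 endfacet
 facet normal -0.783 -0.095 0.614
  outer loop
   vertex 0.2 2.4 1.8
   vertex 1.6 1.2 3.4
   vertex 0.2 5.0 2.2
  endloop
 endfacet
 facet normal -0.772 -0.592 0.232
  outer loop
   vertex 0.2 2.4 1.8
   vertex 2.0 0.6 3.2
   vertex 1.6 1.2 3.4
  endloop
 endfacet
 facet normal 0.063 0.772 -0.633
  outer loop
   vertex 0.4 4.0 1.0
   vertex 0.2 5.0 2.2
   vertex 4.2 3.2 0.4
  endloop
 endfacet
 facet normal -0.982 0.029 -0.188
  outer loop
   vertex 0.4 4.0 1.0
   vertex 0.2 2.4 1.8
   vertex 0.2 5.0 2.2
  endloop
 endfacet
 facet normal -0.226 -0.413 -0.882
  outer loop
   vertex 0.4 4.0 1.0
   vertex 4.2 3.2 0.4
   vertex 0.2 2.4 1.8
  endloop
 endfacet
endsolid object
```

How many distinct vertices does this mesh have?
6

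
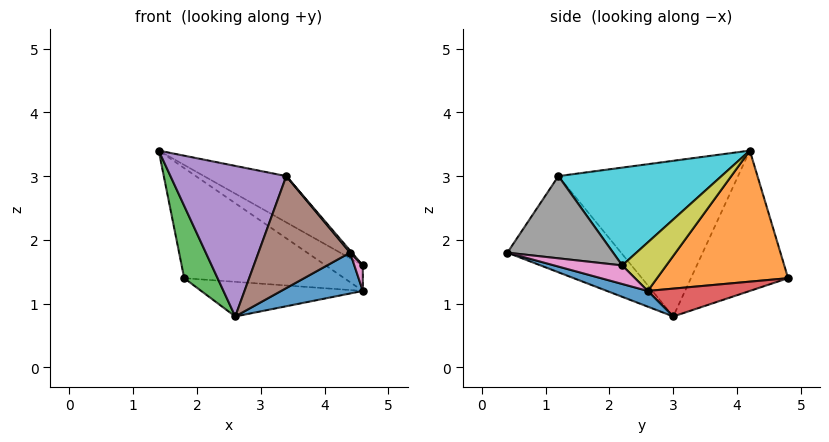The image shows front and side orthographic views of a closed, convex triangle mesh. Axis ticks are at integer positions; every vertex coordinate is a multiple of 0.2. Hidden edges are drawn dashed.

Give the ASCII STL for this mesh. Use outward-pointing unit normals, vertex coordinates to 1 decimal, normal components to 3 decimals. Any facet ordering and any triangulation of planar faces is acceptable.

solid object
 facet normal 0.136 -0.272 -0.953
  outer loop
   vertex 2.6 3.0 0.8
   vertex 4.6 2.6 1.2
   vertex 4.4 0.4 1.8
  endloop
 endfacet
 facet normal 0.596 0.728 0.338
  outer loop
   vertex 1.8 4.8 1.4
   vertex 1.4 4.2 3.4
   vertex 4.6 2.6 1.2
  endloop
 endfacet
 facet normal -0.909 -0.312 -0.276
  outer loop
   vertex 1.8 4.8 1.4
   vertex 2.6 3.0 0.8
   vertex 1.4 4.2 3.4
  endloop
 endfacet
 facet normal 0.257 0.406 -0.877
  outer loop
   vertex 1.8 4.8 1.4
   vertex 4.6 2.6 1.2
   vertex 2.6 3.0 0.8
  endloop
 endfacet
 facet normal -0.833 -0.537 -0.136
  outer loop
   vertex 3.4 1.2 3.0
   vertex 1.4 4.2 3.4
   vertex 2.6 3.0 0.8
  endloop
 endfacet
 facet normal -0.759 -0.612 -0.225
  outer loop
   vertex 3.4 1.2 3.0
   vertex 2.6 3.0 0.8
   vertex 4.4 0.4 1.8
  endloop
 endfacet
 facet normal 0.985 -0.123 -0.123
  outer loop
   vertex 4.6 2.2 1.6
   vertex 4.4 0.4 1.8
   vertex 4.6 2.6 1.2
  endloop
 endfacet
 facet normal 0.764 -0.013 0.645
  outer loop
   vertex 4.6 2.2 1.6
   vertex 3.4 1.2 3.0
   vertex 4.4 0.4 1.8
  endloop
 endfacet
 facet normal 0.643 0.542 0.542
  outer loop
   vertex 4.6 2.2 1.6
   vertex 4.6 2.6 1.2
   vertex 1.4 4.2 3.4
  endloop
 endfacet
 facet normal 0.605 0.305 0.736
  outer loop
   vertex 4.6 2.2 1.6
   vertex 1.4 4.2 3.4
   vertex 3.4 1.2 3.0
  endloop
 endfacet
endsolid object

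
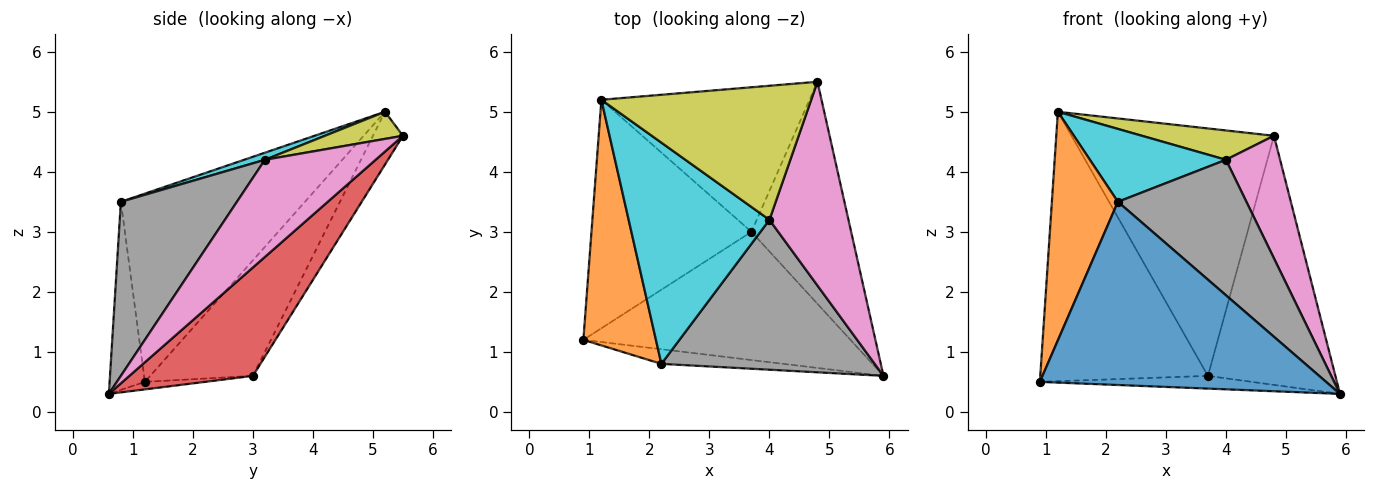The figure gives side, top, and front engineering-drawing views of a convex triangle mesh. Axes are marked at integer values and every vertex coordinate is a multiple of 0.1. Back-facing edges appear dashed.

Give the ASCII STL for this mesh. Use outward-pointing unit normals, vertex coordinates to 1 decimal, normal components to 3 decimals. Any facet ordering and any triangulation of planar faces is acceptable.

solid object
 facet normal -0.122 -0.989 -0.079
  outer loop
   vertex 2.2 0.8 3.5
   vertex 0.9 1.2 0.5
   vertex 5.9 0.6 0.3
  endloop
 endfacet
 facet normal -0.885 -0.317 0.341
  outer loop
   vertex 2.2 0.8 3.5
   vertex 1.2 5.2 5.0
   vertex 0.9 1.2 0.5
  endloop
 endfacet
 facet normal -0.028 0.099 -0.995
  outer loop
   vertex 3.7 3.0 0.6
   vertex 5.9 0.6 0.3
   vertex 0.9 1.2 0.5
  endloop
 endfacet
 facet normal 0.586 0.605 -0.539
  outer loop
   vertex 3.7 3.0 0.6
   vertex 4.8 5.5 4.6
   vertex 5.9 0.6 0.3
  endloop
 endfacet
 facet normal -0.423 0.691 -0.586
  outer loop
   vertex 3.7 3.0 0.6
   vertex 0.9 1.2 0.5
   vertex 1.2 5.2 5.0
  endloop
 endfacet
 facet normal -0.127 0.856 -0.500
  outer loop
   vertex 3.7 3.0 0.6
   vertex 1.2 5.2 5.0
   vertex 4.8 5.5 4.6
  endloop
 endfacet
 facet normal 0.725 -0.355 0.590
  outer loop
   vertex 4.0 3.2 4.2
   vertex 5.9 0.6 0.3
   vertex 4.8 5.5 4.6
  endloop
 endfacet
 facet normal 0.518 -0.574 0.635
  outer loop
   vertex 4.0 3.2 4.2
   vertex 2.2 0.8 3.5
   vertex 5.9 0.6 0.3
  endloop
 endfacet
 facet normal 0.125 -0.212 0.969
  outer loop
   vertex 4.0 3.2 4.2
   vertex 4.8 5.5 4.6
   vertex 1.2 5.2 5.0
  endloop
 endfacet
 facet normal 0.048 -0.313 0.949
  outer loop
   vertex 4.0 3.2 4.2
   vertex 1.2 5.2 5.0
   vertex 2.2 0.8 3.5
  endloop
 endfacet
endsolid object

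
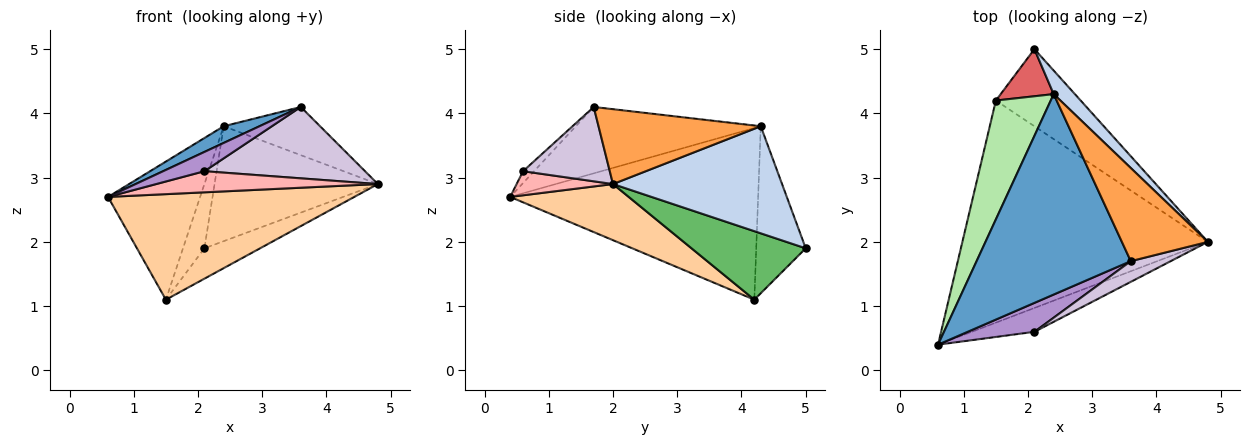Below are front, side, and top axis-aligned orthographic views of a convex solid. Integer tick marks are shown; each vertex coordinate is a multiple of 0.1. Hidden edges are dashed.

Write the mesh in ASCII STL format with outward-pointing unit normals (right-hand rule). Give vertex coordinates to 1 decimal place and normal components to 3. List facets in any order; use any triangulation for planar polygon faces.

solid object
 facet normal -0.394 -0.076 0.916
  outer loop
   vertex 2.4 4.3 3.8
   vertex 0.6 0.4 2.7
   vertex 3.6 1.7 4.1
  endloop
 endfacet
 facet normal 0.712 0.688 0.141
  outer loop
   vertex 2.4 4.3 3.8
   vertex 4.8 2.0 2.9
   vertex 2.1 5.0 1.9
  endloop
 endfacet
 facet normal 0.612 0.363 0.703
  outer loop
   vertex 2.4 4.3 3.8
   vertex 3.6 1.7 4.1
   vertex 4.8 2.0 2.9
  endloop
 endfacet
 facet normal 0.202 -0.420 -0.885
  outer loop
   vertex 1.5 4.2 1.1
   vertex 4.8 2.0 2.9
   vertex 0.6 0.4 2.7
  endloop
 endfacet
 facet normal 0.601 0.293 -0.744
  outer loop
   vertex 1.5 4.2 1.1
   vertex 2.1 5.0 1.9
   vertex 4.8 2.0 2.9
  endloop
 endfacet
 facet normal -0.898 0.334 0.287
  outer loop
   vertex 1.5 4.2 1.1
   vertex 0.6 0.4 2.7
   vertex 2.4 4.3 3.8
  endloop
 endfacet
 facet normal -0.881 0.381 0.280
  outer loop
   vertex 1.5 4.2 1.1
   vertex 2.4 4.3 3.8
   vertex 2.1 5.0 1.9
  endloop
 endfacet
 facet normal 0.277 -0.637 -0.720
  outer loop
   vertex 2.1 0.6 3.1
   vertex 0.6 0.4 2.7
   vertex 4.8 2.0 2.9
  endloop
 endfacet
 facet normal -0.146 -0.549 0.823
  outer loop
   vertex 2.1 0.6 3.1
   vertex 3.6 1.7 4.1
   vertex 0.6 0.4 2.7
  endloop
 endfacet
 facet normal 0.460 -0.853 0.247
  outer loop
   vertex 2.1 0.6 3.1
   vertex 4.8 2.0 2.9
   vertex 3.6 1.7 4.1
  endloop
 endfacet
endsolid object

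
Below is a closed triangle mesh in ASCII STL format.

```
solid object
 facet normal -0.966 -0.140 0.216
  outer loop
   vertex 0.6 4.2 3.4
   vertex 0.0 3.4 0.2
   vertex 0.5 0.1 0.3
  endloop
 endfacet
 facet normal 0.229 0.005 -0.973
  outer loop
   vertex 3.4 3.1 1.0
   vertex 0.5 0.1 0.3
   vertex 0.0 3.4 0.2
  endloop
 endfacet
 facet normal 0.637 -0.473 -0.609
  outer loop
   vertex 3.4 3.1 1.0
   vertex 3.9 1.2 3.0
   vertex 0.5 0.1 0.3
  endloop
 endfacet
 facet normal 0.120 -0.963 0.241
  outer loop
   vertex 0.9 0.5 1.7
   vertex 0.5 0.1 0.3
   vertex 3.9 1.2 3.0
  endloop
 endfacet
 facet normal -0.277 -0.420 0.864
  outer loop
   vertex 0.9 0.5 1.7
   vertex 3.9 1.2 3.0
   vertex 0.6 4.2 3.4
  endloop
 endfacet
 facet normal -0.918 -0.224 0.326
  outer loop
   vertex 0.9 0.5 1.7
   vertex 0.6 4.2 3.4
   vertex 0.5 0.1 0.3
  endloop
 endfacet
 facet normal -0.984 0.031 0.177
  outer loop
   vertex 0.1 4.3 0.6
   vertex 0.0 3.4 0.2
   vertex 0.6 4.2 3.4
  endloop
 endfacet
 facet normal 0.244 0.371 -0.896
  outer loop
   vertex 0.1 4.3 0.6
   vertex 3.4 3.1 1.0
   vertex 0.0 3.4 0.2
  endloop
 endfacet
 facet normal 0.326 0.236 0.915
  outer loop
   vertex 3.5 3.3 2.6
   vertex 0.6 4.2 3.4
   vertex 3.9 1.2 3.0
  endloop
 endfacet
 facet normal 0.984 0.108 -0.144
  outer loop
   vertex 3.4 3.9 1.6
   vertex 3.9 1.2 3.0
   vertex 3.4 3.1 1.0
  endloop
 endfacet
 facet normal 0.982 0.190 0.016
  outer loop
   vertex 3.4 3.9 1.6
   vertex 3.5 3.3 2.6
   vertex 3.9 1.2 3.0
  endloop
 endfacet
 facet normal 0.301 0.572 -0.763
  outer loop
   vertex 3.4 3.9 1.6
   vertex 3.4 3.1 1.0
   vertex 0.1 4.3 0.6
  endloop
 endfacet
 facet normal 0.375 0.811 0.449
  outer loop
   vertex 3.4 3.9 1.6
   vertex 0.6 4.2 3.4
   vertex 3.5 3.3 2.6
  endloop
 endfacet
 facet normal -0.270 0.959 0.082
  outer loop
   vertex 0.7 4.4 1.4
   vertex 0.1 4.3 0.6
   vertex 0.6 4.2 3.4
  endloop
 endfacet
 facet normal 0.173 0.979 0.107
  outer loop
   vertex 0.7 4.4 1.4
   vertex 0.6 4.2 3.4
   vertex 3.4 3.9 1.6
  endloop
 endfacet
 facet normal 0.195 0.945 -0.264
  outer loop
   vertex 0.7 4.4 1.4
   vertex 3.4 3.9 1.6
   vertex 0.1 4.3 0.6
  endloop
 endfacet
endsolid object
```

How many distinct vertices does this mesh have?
10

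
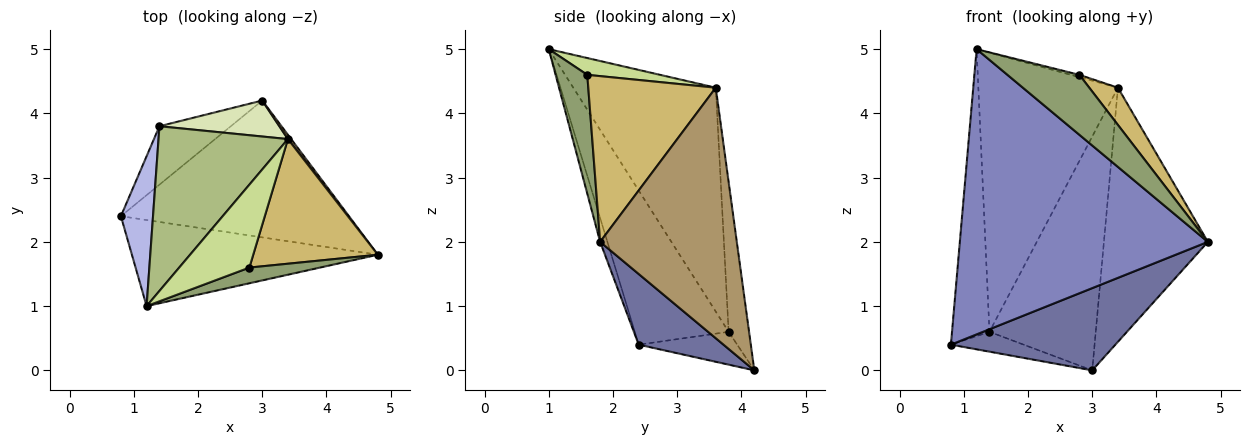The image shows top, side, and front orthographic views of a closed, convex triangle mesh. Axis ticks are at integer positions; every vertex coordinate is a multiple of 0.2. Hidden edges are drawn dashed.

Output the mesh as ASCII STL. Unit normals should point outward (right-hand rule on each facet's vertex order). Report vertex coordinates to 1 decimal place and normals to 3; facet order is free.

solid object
 facet normal 0.257 -0.498 -0.828
  outer loop
   vertex 3.0 4.2 0.0
   vertex 4.8 1.8 2.0
   vertex 0.8 2.4 0.4
  endloop
 endfacet
 facet normal -0.028 -0.957 -0.289
  outer loop
   vertex 1.2 1.0 5.0
   vertex 0.8 2.4 0.4
   vertex 4.8 1.8 2.0
  endloop
 endfacet
 facet normal -0.399 0.295 -0.868
  outer loop
   vertex 1.4 3.8 0.6
   vertex 3.0 4.2 0.0
   vertex 0.8 2.4 0.4
  endloop
 endfacet
 facet normal -0.912 0.364 0.190
  outer loop
   vertex 1.4 3.8 0.6
   vertex 0.8 2.4 0.4
   vertex 1.2 1.0 5.0
  endloop
 endfacet
 facet normal 0.392 -0.890 0.233
  outer loop
   vertex 2.8 1.6 4.6
   vertex 1.2 1.0 5.0
   vertex 4.8 1.8 2.0
  endloop
 endfacet
 facet normal -0.660 0.647 0.382
  outer loop
   vertex 3.4 3.6 4.4
   vertex 1.4 3.8 0.6
   vertex 1.2 1.0 5.0
  endloop
 endfacet
 facet normal 0.233 0.027 0.972
  outer loop
   vertex 3.4 3.6 4.4
   vertex 1.2 1.0 5.0
   vertex 2.8 1.6 4.6
  endloop
 endfacet
 facet normal -0.187 0.971 0.149
  outer loop
   vertex 3.4 3.6 4.4
   vertex 3.0 4.2 0.0
   vertex 1.4 3.8 0.6
  endloop
 endfacet
 facet normal 0.796 0.605 0.010
  outer loop
   vertex 3.4 3.6 4.4
   vertex 4.8 1.8 2.0
   vertex 3.0 4.2 0.0
  endloop
 endfacet
 facet normal 0.787 -0.177 0.592
  outer loop
   vertex 3.4 3.6 4.4
   vertex 2.8 1.6 4.6
   vertex 4.8 1.8 2.0
  endloop
 endfacet
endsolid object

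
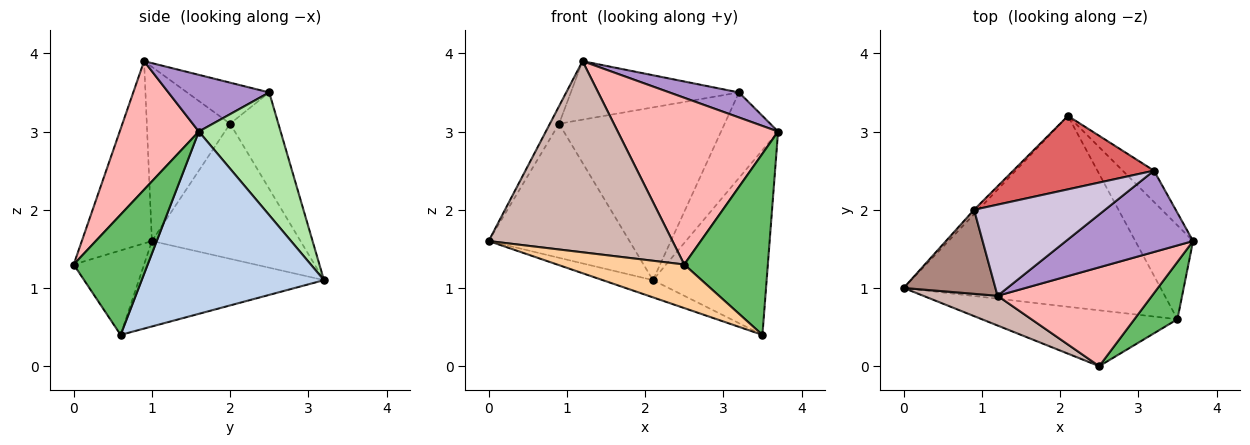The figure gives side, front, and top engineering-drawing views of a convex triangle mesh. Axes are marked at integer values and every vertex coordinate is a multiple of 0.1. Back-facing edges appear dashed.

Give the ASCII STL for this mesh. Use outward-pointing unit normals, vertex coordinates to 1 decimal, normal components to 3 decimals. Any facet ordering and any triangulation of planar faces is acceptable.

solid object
 facet normal -0.314 0.085 -0.945
  outer loop
   vertex 3.5 0.6 0.4
   vertex 0.0 1.0 1.6
   vertex 2.1 3.2 1.1
  endloop
 endfacet
 facet normal 0.819 0.511 -0.260
  outer loop
   vertex 3.5 0.6 0.4
   vertex 2.1 3.2 1.1
   vertex 3.7 1.6 3.0
  endloop
 endfacet
 facet normal -0.726 0.688 -0.023
  outer loop
   vertex 0.9 2.0 3.1
   vertex 2.1 3.2 1.1
   vertex 0.0 1.0 1.6
  endloop
 endfacet
 facet normal -0.322 -0.582 -0.746
  outer loop
   vertex 2.5 0.0 1.3
   vertex 0.0 1.0 1.6
   vertex 3.5 0.6 0.4
  endloop
 endfacet
 facet normal 0.645 -0.729 0.231
  outer loop
   vertex 2.5 0.0 1.3
   vertex 3.5 0.6 0.4
   vertex 3.7 1.6 3.0
  endloop
 endfacet
 facet normal 0.803 0.560 -0.205
  outer loop
   vertex 3.2 2.5 3.5
   vertex 3.7 1.6 3.0
   vertex 2.1 3.2 1.1
  endloop
 endfacet
 facet normal -0.259 0.889 0.378
  outer loop
   vertex 3.2 2.5 3.5
   vertex 2.1 3.2 1.1
   vertex 0.9 2.0 3.1
  endloop
 endfacet
 facet normal 0.391 -0.792 0.469
  outer loop
   vertex 1.2 0.9 3.9
   vertex 2.5 0.0 1.3
   vertex 3.7 1.6 3.0
  endloop
 endfacet
 facet normal 0.392 -0.271 0.879
  outer loop
   vertex 1.2 0.9 3.9
   vertex 3.7 1.6 3.0
   vertex 3.2 2.5 3.5
  endloop
 endfacet
 facet normal -0.255 0.522 0.814
  outer loop
   vertex 1.2 0.9 3.9
   vertex 3.2 2.5 3.5
   vertex 0.9 2.0 3.1
  endloop
 endfacet
 facet normal -0.881 0.097 0.464
  outer loop
   vertex 1.2 0.9 3.9
   vertex 0.9 2.0 3.1
   vertex 0.0 1.0 1.6
  endloop
 endfacet
 facet normal -0.353 -0.925 0.144
  outer loop
   vertex 1.2 0.9 3.9
   vertex 0.0 1.0 1.6
   vertex 2.5 0.0 1.3
  endloop
 endfacet
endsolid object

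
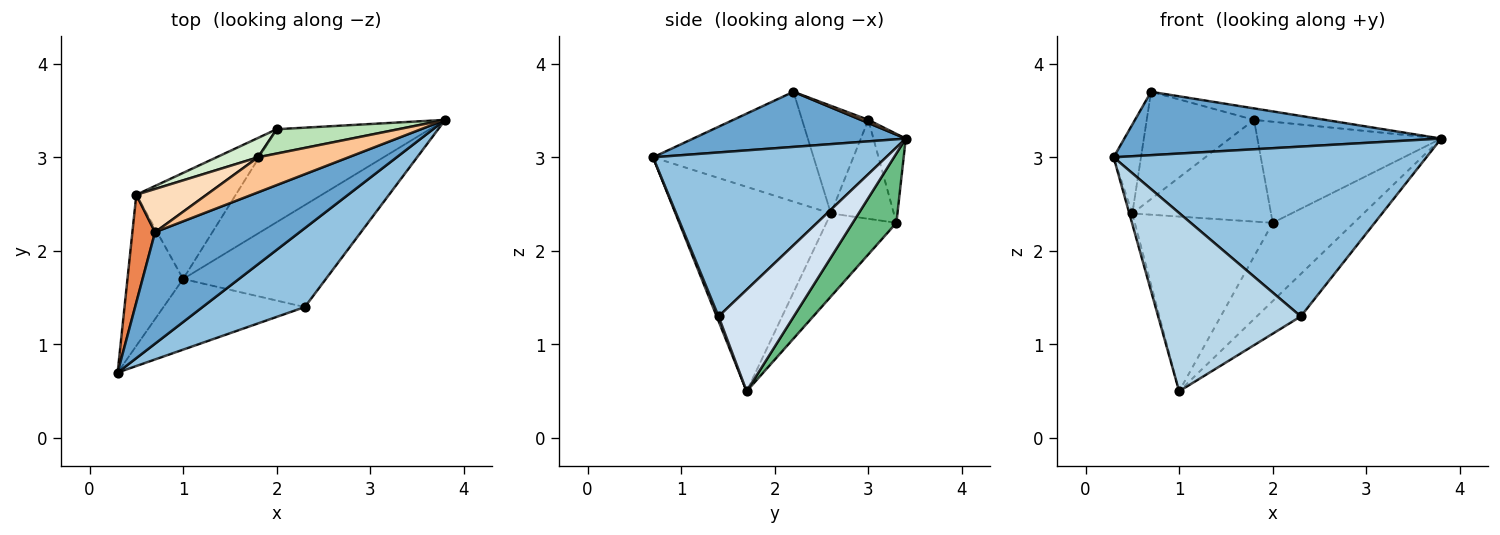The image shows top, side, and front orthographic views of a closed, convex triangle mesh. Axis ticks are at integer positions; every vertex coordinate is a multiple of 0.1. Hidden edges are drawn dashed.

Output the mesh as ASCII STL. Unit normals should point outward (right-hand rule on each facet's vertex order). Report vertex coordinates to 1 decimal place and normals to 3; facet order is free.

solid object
 facet normal 0.315 -0.469 0.825
  outer loop
   vertex 0.7 2.2 3.7
   vertex 0.3 0.7 3.0
   vertex 3.8 3.4 3.2
  endloop
 endfacet
 facet normal 0.560 -0.752 0.349
  outer loop
   vertex 2.3 1.4 1.3
   vertex 3.8 3.4 3.2
   vertex 0.3 0.7 3.0
  endloop
 endfacet
 facet normal 0.012 -0.930 -0.368
  outer loop
   vertex 2.3 1.4 1.3
   vertex 0.3 0.7 3.0
   vertex 1.0 1.7 0.5
  endloop
 endfacet
 facet normal 0.549 0.321 -0.772
  outer loop
   vertex 2.3 1.4 1.3
   vertex 1.0 1.7 0.5
   vertex 3.8 3.4 3.2
  endloop
 endfacet
 facet normal -0.966 0.165 0.199
  outer loop
   vertex 0.5 2.6 2.4
   vertex 0.3 0.7 3.0
   vertex 0.7 2.2 3.7
  endloop
 endfacet
 facet normal -0.965 0.019 -0.263
  outer loop
   vertex 0.5 2.6 2.4
   vertex 1.0 1.7 0.5
   vertex 0.3 0.7 3.0
  endloop
 endfacet
 facet normal 0.033 0.311 0.950
  outer loop
   vertex 1.8 3.0 3.4
   vertex 0.7 2.2 3.7
   vertex 3.8 3.4 3.2
  endloop
 endfacet
 facet normal -0.497 0.805 0.324
  outer loop
   vertex 1.8 3.0 3.4
   vertex 0.5 2.6 2.4
   vertex 0.7 2.2 3.7
  endloop
 endfacet
 facet normal 0.328 0.608 -0.723
  outer loop
   vertex 2.0 3.3 2.3
   vertex 3.8 3.4 3.2
   vertex 1.0 1.7 0.5
  endloop
 endfacet
 facet normal -0.398 0.784 -0.476
  outer loop
   vertex 2.0 3.3 2.3
   vertex 1.0 1.7 0.5
   vertex 0.5 2.6 2.4
  endloop
 endfacet
 facet normal -0.169 0.958 0.231
  outer loop
   vertex 2.0 3.3 2.3
   vertex 1.8 3.0 3.4
   vertex 3.8 3.4 3.2
  endloop
 endfacet
 facet normal -0.407 0.897 0.171
  outer loop
   vertex 2.0 3.3 2.3
   vertex 0.5 2.6 2.4
   vertex 1.8 3.0 3.4
  endloop
 endfacet
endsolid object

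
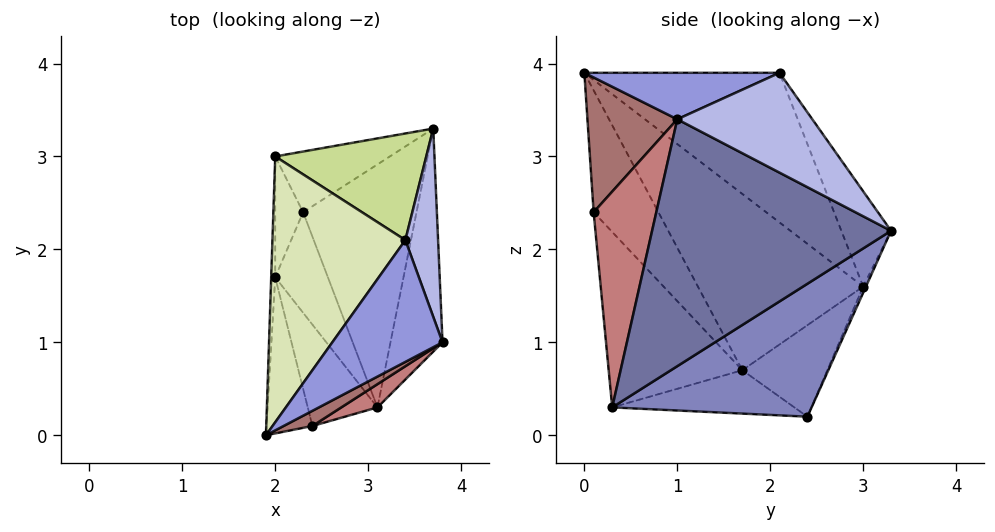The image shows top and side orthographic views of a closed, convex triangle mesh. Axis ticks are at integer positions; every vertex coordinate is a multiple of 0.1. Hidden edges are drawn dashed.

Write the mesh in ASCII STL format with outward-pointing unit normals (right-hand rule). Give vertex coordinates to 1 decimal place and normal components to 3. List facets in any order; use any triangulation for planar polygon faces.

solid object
 facet normal 0.976 -0.065 -0.206
  outer loop
   vertex 3.1 0.3 0.3
   vertex 3.7 3.3 2.2
   vertex 3.8 1.0 3.4
  endloop
 endfacet
 facet normal 0.736 0.251 -0.628
  outer loop
   vertex 3.1 0.3 0.3
   vertex 2.3 2.4 0.2
   vertex 3.7 3.3 2.2
  endloop
 endfacet
 facet normal 0.374 -0.267 0.888
  outer loop
   vertex 3.4 2.1 3.9
   vertex 1.9 0.0 3.9
   vertex 3.8 1.0 3.4
  endloop
 endfacet
 facet normal 0.931 0.200 0.305
  outer loop
   vertex 3.4 2.1 3.9
   vertex 3.8 1.0 3.4
   vertex 3.7 3.3 2.2
  endloop
 endfacet
 facet normal -0.612 -0.269 -0.744
  outer loop
   vertex 2.0 1.7 0.7
   vertex 2.3 2.4 0.2
   vertex 3.1 0.3 0.3
  endloop
 endfacet
 facet normal -0.021 0.917 -0.398
  outer loop
   vertex 2.0 3.0 1.6
   vertex 3.7 3.3 2.2
   vertex 2.3 2.4 0.2
  endloop
 endfacet
 facet normal -0.320 0.800 0.508
  outer loop
   vertex 2.0 3.0 1.6
   vertex 3.4 2.1 3.9
   vertex 3.7 3.3 2.2
  endloop
 endfacet
 facet normal -0.660 0.471 0.586
  outer loop
   vertex 2.0 3.0 1.6
   vertex 1.9 0.0 3.9
   vertex 3.4 2.1 3.9
  endloop
 endfacet
 facet normal -1.000 0.016 -0.023
  outer loop
   vertex 2.0 3.0 1.6
   vertex 2.0 1.7 0.7
   vertex 1.9 0.0 3.9
  endloop
 endfacet
 facet normal -0.938 0.198 -0.286
  outer loop
   vertex 2.0 3.0 1.6
   vertex 2.3 2.4 0.2
   vertex 2.0 1.7 0.7
  endloop
 endfacet
 facet normal -0.799 -0.520 -0.301
  outer loop
   vertex 2.4 0.1 2.4
   vertex 1.9 0.0 3.9
   vertex 2.0 1.7 0.7
  endloop
 endfacet
 facet normal -0.788 -0.530 -0.313
  outer loop
   vertex 2.4 0.1 2.4
   vertex 2.0 1.7 0.7
   vertex 3.1 0.3 0.3
  endloop
 endfacet
 facet normal 0.484 -0.869 0.104
  outer loop
   vertex 2.4 0.1 2.4
   vertex 3.8 1.0 3.4
   vertex 1.9 0.0 3.9
  endloop
 endfacet
 facet normal 0.496 -0.864 0.083
  outer loop
   vertex 2.4 0.1 2.4
   vertex 3.1 0.3 0.3
   vertex 3.8 1.0 3.4
  endloop
 endfacet
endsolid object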